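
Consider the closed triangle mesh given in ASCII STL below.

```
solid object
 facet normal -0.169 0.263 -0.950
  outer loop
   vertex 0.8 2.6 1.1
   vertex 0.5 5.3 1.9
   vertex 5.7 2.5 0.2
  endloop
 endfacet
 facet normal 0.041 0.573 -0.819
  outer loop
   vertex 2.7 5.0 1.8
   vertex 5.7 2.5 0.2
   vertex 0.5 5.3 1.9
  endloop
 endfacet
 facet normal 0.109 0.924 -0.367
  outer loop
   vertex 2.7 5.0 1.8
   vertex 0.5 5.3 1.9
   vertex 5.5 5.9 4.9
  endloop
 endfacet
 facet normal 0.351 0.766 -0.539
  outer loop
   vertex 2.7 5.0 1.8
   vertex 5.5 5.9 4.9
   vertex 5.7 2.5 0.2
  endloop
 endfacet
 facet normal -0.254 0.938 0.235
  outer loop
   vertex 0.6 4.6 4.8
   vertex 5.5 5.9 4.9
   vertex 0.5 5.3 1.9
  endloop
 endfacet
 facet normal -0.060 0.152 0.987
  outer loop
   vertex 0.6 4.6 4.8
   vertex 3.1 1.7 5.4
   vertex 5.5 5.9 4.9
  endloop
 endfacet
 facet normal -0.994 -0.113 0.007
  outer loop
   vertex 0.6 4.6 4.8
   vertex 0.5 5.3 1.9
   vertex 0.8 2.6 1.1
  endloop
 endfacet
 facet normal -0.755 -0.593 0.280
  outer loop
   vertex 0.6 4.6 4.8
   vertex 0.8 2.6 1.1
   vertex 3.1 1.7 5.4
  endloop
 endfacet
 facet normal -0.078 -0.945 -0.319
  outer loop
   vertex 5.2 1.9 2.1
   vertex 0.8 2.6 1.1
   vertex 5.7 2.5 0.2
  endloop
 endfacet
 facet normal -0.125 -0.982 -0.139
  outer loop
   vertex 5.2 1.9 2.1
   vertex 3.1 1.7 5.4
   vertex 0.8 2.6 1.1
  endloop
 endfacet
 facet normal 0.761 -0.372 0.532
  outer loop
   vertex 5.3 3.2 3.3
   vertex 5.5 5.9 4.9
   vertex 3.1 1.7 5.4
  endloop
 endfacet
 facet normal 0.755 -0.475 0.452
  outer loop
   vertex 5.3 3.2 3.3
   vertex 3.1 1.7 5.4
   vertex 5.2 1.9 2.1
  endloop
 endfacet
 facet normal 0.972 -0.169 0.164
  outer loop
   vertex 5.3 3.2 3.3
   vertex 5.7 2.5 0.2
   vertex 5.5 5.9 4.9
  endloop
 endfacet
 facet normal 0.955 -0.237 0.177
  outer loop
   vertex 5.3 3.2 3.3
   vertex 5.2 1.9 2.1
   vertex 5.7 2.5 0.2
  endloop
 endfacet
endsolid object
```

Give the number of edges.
21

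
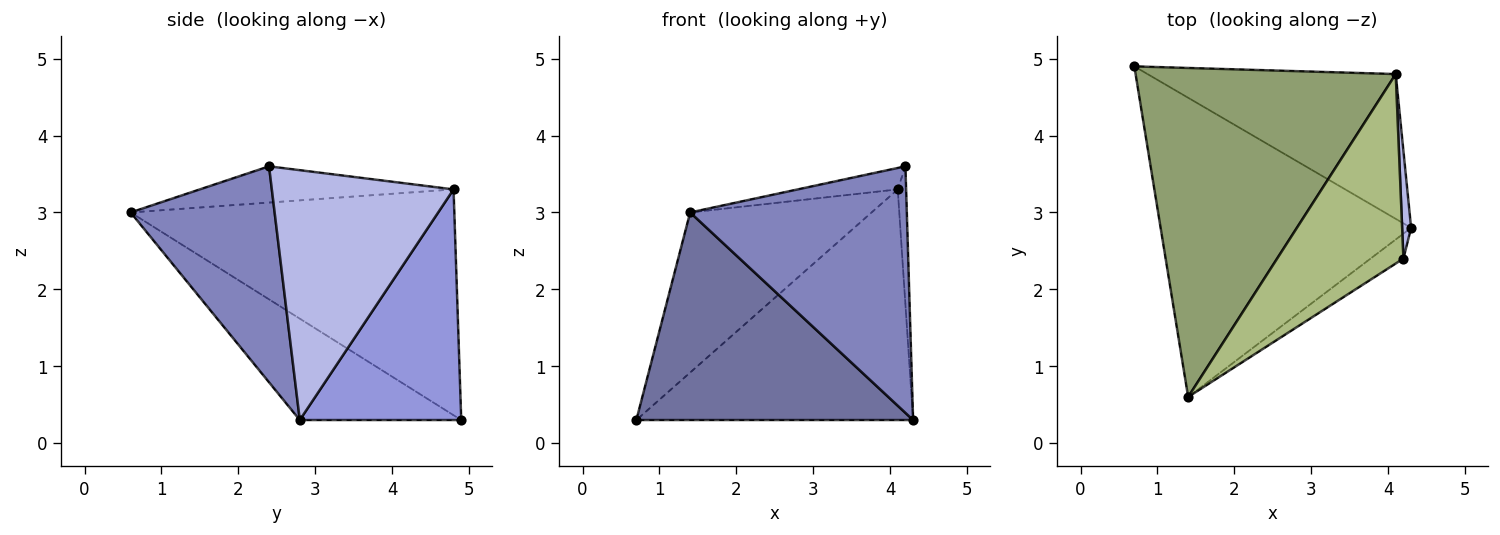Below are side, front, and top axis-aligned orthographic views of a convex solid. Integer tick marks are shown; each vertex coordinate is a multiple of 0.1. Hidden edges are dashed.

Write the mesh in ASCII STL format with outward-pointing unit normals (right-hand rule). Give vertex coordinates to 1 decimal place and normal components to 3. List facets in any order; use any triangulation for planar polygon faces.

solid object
 facet normal -0.316 -0.541 -0.780
  outer loop
   vertex 1.4 0.6 3.0
   vertex 0.7 4.9 0.3
   vertex 4.3 2.8 0.3
  endloop
 endfacet
 facet normal 0.552 -0.830 -0.084
  outer loop
   vertex 4.2 2.4 3.6
   vertex 1.4 0.6 3.0
   vertex 4.3 2.8 0.3
  endloop
 endfacet
 facet normal 0.443 0.759 -0.477
  outer loop
   vertex 4.1 4.8 3.3
   vertex 4.3 2.8 0.3
   vertex 0.7 4.9 0.3
  endloop
 endfacet
 facet normal 0.998 0.046 0.036
  outer loop
   vertex 4.1 4.8 3.3
   vertex 4.2 2.4 3.6
   vertex 4.3 2.8 0.3
  endloop
 endfacet
 facet normal -0.615 0.345 0.709
  outer loop
   vertex 4.1 4.8 3.3
   vertex 0.7 4.9 0.3
   vertex 1.4 0.6 3.0
  endloop
 endfacet
 facet normal -0.274 0.108 0.956
  outer loop
   vertex 4.1 4.8 3.3
   vertex 1.4 0.6 3.0
   vertex 4.2 2.4 3.6
  endloop
 endfacet
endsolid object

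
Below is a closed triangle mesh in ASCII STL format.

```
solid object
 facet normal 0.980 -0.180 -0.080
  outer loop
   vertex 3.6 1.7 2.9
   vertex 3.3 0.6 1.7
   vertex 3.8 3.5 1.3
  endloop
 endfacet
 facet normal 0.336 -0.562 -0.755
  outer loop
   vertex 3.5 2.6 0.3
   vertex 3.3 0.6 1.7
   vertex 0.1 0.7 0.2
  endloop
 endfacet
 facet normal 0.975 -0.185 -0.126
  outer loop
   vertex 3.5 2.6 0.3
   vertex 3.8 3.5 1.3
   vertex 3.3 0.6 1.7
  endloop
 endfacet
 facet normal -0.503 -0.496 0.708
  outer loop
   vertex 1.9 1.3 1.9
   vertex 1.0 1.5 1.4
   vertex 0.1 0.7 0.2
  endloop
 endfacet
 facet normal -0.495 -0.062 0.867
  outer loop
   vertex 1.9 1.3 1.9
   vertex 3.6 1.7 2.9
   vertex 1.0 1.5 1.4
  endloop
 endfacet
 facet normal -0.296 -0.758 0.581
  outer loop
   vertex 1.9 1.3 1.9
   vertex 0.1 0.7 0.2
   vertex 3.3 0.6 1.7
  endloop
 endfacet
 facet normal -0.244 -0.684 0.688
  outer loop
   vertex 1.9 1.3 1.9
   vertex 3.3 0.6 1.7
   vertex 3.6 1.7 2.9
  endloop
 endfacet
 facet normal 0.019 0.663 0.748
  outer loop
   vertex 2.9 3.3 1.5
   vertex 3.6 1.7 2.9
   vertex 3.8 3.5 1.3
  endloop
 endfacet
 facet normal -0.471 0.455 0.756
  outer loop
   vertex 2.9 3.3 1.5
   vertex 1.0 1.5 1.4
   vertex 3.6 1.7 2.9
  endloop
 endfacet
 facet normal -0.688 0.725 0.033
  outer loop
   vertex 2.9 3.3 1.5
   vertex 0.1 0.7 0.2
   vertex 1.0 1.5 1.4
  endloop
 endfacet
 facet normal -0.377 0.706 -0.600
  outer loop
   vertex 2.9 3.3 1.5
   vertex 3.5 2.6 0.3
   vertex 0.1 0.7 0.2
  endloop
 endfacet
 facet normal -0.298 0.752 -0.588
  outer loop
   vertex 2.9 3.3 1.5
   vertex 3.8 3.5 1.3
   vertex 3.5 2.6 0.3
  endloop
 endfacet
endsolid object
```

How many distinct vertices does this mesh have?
8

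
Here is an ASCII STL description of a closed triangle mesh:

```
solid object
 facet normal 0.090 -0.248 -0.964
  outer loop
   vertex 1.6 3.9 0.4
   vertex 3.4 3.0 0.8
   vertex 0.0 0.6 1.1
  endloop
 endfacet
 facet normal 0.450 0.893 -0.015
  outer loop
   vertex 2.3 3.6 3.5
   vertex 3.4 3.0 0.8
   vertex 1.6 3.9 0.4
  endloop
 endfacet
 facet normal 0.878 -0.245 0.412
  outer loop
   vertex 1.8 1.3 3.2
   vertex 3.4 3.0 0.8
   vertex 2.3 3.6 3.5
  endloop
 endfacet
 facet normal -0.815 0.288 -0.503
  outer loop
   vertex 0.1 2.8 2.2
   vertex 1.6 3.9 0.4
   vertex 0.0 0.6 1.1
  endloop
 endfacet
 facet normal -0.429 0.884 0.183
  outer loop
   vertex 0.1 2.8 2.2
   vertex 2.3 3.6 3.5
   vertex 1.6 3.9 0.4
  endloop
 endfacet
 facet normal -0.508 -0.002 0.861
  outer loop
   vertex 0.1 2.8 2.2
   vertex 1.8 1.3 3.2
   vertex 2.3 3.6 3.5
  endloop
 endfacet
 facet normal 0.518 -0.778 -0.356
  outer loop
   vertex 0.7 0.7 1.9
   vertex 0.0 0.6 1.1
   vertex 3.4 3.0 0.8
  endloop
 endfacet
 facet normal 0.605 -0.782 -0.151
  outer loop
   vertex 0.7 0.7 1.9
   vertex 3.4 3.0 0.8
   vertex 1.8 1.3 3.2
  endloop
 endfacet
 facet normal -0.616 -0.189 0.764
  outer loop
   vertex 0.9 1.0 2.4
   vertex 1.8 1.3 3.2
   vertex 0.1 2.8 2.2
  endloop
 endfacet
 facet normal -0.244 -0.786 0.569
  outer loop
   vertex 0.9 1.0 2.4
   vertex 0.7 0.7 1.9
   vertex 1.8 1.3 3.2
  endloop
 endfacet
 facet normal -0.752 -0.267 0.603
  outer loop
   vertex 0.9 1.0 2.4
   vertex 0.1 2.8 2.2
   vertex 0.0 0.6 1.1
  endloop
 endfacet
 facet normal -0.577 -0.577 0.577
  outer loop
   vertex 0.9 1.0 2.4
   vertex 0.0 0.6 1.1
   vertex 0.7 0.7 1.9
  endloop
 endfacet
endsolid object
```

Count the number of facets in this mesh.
12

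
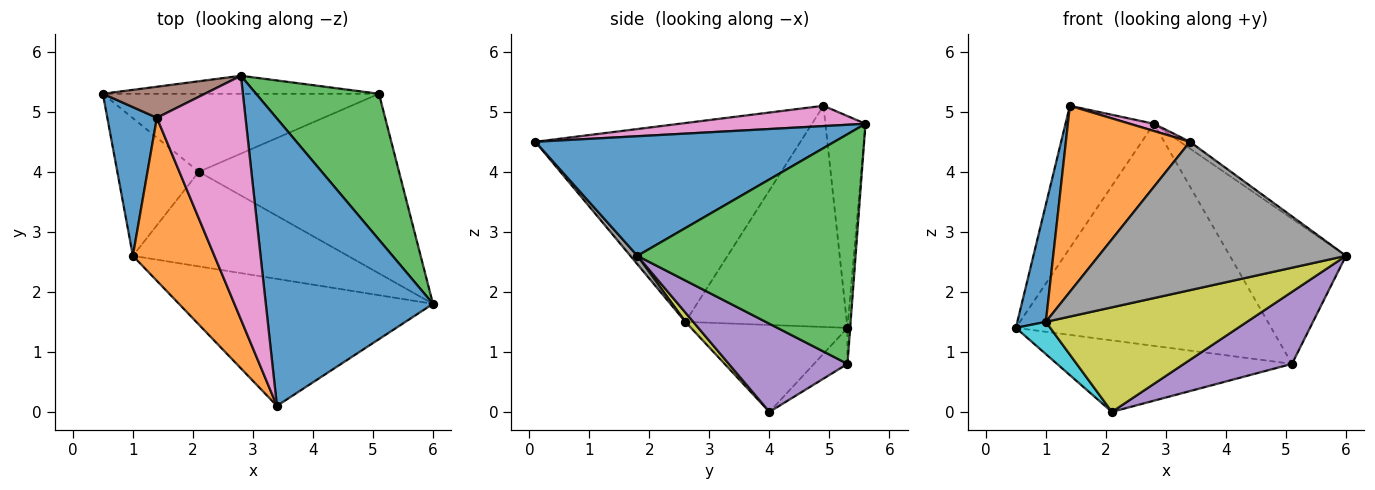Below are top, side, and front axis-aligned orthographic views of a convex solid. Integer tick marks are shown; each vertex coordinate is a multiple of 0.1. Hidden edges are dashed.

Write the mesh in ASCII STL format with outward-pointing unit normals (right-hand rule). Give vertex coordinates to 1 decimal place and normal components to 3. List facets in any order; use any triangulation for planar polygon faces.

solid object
 facet normal 0.582 0.019 0.813
  outer loop
   vertex 2.8 5.6 4.8
   vertex 3.4 0.1 4.5
   vertex 6.0 1.8 2.6
  endloop
 endfacet
 facet normal -0.011 0.997 -0.081
  outer loop
   vertex 5.1 5.3 0.8
   vertex 0.5 5.3 1.4
   vertex 2.8 5.6 4.8
  endloop
 endfacet
 facet normal 0.798 0.425 0.427
  outer loop
   vertex 5.1 5.3 0.8
   vertex 2.8 5.6 4.8
   vertex 6.0 1.8 2.6
  endloop
 endfacet
 facet normal -0.096 0.673 -0.734
  outer loop
   vertex 2.1 4.0 0.0
   vertex 0.5 5.3 1.4
   vertex 5.1 5.3 0.8
  endloop
 endfacet
 facet normal 0.378 -0.345 -0.859
  outer loop
   vertex 2.1 4.0 0.0
   vertex 5.1 5.3 0.8
   vertex 6.0 1.8 2.6
  endloop
 endfacet
 facet normal -0.405 0.893 0.195
  outer loop
   vertex 1.4 4.9 5.1
   vertex 2.8 5.6 4.8
   vertex 0.5 5.3 1.4
  endloop
 endfacet
 facet normal 0.223 -0.029 0.974
  outer loop
   vertex 1.4 4.9 5.1
   vertex 3.4 0.1 4.5
   vertex 2.8 5.6 4.8
  endloop
 endfacet
 facet normal 0.022 -0.760 -0.650
  outer loop
   vertex 1.0 2.6 1.5
   vertex 6.0 1.8 2.6
   vertex 3.4 0.1 4.5
  endloop
 endfacet
 facet normal 0.029 -0.741 -0.671
  outer loop
   vertex 1.0 2.6 1.5
   vertex 2.1 4.0 0.0
   vertex 6.0 1.8 2.6
  endloop
 endfacet
 facet normal -0.720 -0.158 -0.676
  outer loop
   vertex 1.0 2.6 1.5
   vertex 0.5 5.3 1.4
   vertex 2.1 4.0 0.0
  endloop
 endfacet
 facet normal -0.962 -0.170 0.216
  outer loop
   vertex 1.0 2.6 1.5
   vertex 1.4 4.9 5.1
   vertex 0.5 5.3 1.4
  endloop
 endfacet
 facet normal -0.849 -0.397 0.348
  outer loop
   vertex 1.0 2.6 1.5
   vertex 3.4 0.1 4.5
   vertex 1.4 4.9 5.1
  endloop
 endfacet
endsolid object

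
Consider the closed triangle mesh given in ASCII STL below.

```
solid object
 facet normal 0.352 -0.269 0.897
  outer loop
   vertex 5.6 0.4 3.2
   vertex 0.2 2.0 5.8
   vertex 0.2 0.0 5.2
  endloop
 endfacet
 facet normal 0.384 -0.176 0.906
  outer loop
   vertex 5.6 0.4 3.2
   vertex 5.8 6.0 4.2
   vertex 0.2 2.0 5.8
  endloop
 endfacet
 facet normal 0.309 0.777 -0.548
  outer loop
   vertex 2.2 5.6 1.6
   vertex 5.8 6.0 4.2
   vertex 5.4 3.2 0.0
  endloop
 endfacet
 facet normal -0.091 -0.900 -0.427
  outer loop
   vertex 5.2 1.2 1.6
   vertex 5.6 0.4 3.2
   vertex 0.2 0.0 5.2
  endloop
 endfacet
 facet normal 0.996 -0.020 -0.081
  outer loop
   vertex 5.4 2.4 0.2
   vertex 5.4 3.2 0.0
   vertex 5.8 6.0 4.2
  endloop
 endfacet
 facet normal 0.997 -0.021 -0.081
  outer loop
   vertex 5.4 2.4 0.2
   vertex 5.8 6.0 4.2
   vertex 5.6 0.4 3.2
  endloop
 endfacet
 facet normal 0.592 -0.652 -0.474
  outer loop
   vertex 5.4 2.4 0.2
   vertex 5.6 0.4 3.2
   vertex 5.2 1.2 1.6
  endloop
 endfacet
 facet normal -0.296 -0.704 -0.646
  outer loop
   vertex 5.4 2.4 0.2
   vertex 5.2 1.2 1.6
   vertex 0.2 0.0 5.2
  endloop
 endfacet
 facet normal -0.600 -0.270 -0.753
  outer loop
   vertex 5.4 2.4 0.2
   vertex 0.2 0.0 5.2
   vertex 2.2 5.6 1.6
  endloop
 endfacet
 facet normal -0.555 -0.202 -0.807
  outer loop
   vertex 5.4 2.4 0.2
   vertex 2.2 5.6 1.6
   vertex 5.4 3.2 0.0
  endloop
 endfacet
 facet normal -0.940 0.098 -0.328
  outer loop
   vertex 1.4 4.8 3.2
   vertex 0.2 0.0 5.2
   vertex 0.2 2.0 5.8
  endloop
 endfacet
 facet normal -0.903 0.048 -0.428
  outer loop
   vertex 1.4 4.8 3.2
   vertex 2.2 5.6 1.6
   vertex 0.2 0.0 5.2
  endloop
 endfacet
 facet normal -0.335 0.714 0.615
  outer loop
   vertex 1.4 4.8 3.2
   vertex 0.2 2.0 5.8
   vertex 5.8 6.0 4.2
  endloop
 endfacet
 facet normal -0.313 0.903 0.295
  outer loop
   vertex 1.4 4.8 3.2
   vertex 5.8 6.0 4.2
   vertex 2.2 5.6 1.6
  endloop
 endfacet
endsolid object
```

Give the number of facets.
14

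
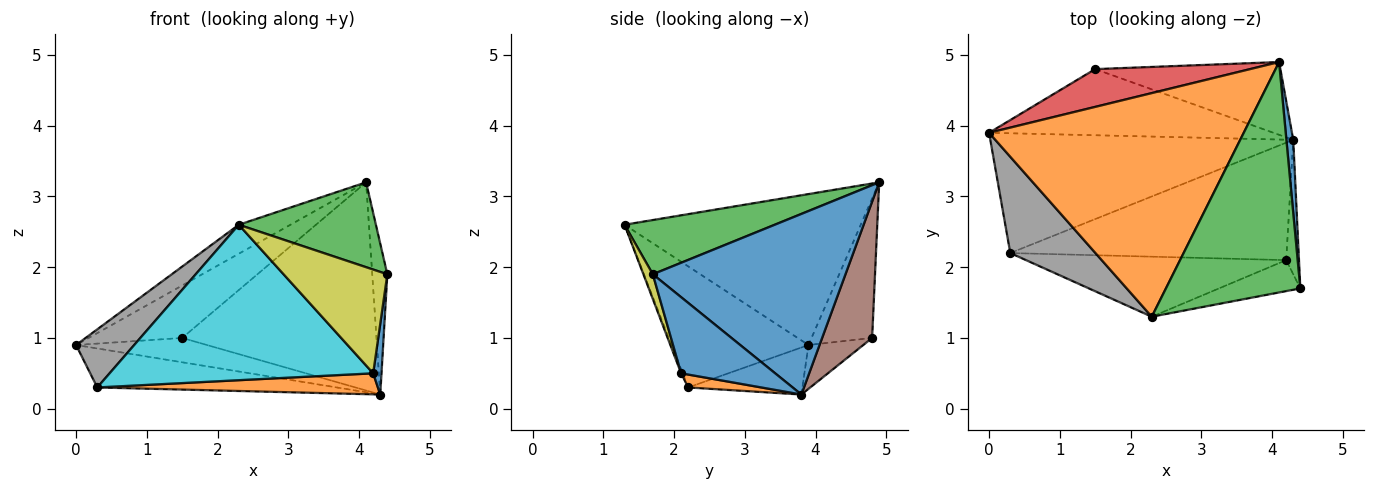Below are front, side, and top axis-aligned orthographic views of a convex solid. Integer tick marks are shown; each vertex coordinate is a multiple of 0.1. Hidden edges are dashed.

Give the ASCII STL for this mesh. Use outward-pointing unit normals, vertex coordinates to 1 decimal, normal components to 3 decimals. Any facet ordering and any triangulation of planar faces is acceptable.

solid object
 facet normal 0.996 0.078 0.038
  outer loop
   vertex 4.3 3.8 0.2
   vertex 4.1 4.9 3.2
   vertex 4.4 1.7 1.9
  endloop
 endfacet
 facet normal -0.507 0.111 0.855
  outer loop
   vertex 2.3 1.3 2.6
   vertex 4.1 4.9 3.2
   vertex 0.0 3.9 0.9
  endloop
 endfacet
 facet normal 0.354 -0.323 0.878
  outer loop
   vertex 2.3 1.3 2.6
   vertex 4.4 1.7 1.9
   vertex 4.1 4.9 3.2
  endloop
 endfacet
 facet normal -0.465 0.718 0.517
  outer loop
   vertex 1.5 4.8 1.0
   vertex 0.0 3.9 0.9
   vertex 4.1 4.9 3.2
  endloop
 endfacet
 facet normal -0.143 0.342 -0.929
  outer loop
   vertex 1.5 4.8 1.0
   vertex 4.3 3.8 0.2
   vertex 0.0 3.9 0.9
  endloop
 endfacet
 facet normal 0.236 0.917 -0.321
  outer loop
   vertex 1.5 4.8 1.0
   vertex 4.1 4.9 3.2
   vertex 4.3 3.8 0.2
  endloop
 endfacet
 facet normal -0.146 0.306 -0.941
  outer loop
   vertex 0.3 2.2 0.3
   vertex 0.0 3.9 0.9
   vertex 4.3 3.8 0.2
  endloop
 endfacet
 facet normal -0.773 -0.328 0.543
  outer loop
   vertex 0.3 2.2 0.3
   vertex 2.3 1.3 2.6
   vertex 0.0 3.9 0.9
  endloop
 endfacet
 facet normal 0.087 -0.955 -0.285
  outer loop
   vertex 4.2 2.1 0.5
   vertex 4.4 1.7 1.9
   vertex 2.3 1.3 2.6
  endloop
 endfacet
 facet normal -0.005 -0.933 -0.360
  outer loop
   vertex 4.2 2.1 0.5
   vertex 2.3 1.3 2.6
   vertex 0.3 2.2 0.3
  endloop
 endfacet
 facet normal 0.982 -0.087 -0.165
  outer loop
   vertex 4.2 2.1 0.5
   vertex 4.3 3.8 0.2
   vertex 4.4 1.7 1.9
  endloop
 endfacet
 facet normal 0.046 -0.176 -0.983
  outer loop
   vertex 4.2 2.1 0.5
   vertex 0.3 2.2 0.3
   vertex 4.3 3.8 0.2
  endloop
 endfacet
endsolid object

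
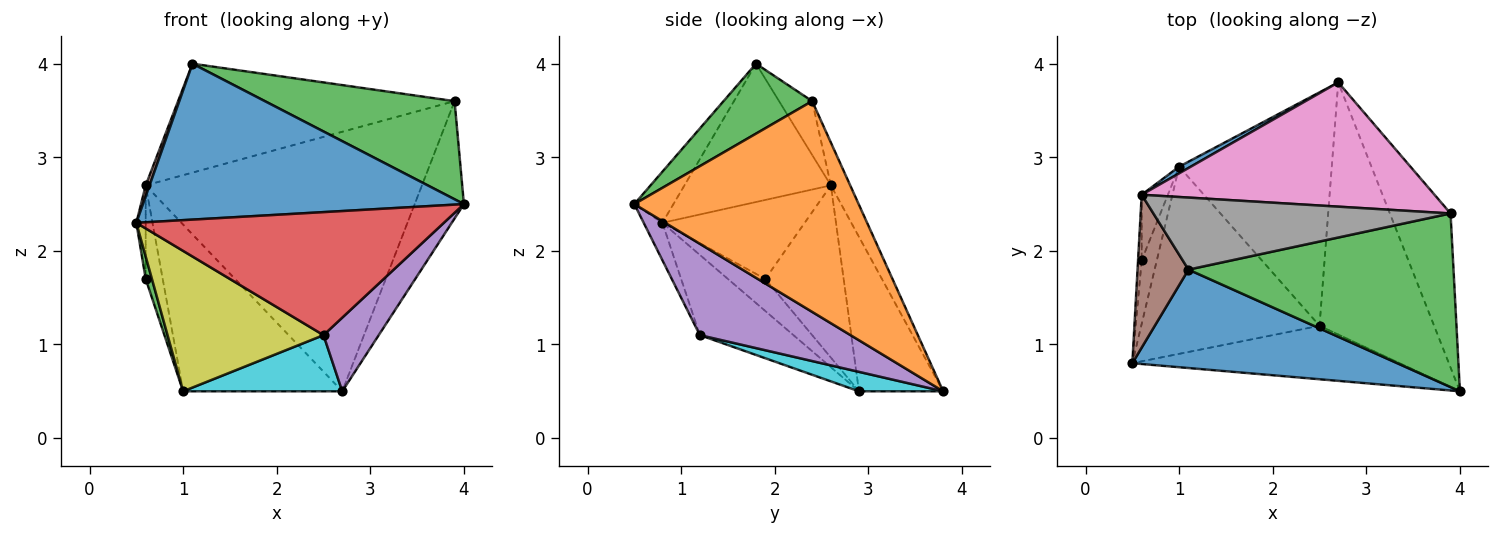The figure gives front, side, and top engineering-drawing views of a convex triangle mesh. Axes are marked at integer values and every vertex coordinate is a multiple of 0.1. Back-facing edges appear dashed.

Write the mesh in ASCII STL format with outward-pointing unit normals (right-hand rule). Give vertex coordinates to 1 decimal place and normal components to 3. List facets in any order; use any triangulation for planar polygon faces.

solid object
 facet normal -0.102 -0.841 0.531
  outer loop
   vertex 1.1 1.8 4.0
   vertex 0.5 0.8 2.3
   vertex 4.0 0.5 2.5
  endloop
 endfacet
 facet normal 0.940 0.206 -0.271
  outer loop
   vertex 3.9 2.4 3.6
   vertex 4.0 0.5 2.5
   vertex 2.7 3.8 0.5
  endloop
 endfacet
 facet normal 0.224 -0.479 0.849
  outer loop
   vertex 3.9 2.4 3.6
   vertex 1.1 1.8 4.0
   vertex 4.0 0.5 2.5
  endloop
 endfacet
 facet normal -0.056 -0.916 -0.398
  outer loop
   vertex 2.5 1.2 1.1
   vertex 4.0 0.5 2.5
   vertex 0.5 0.8 2.3
  endloop
 endfacet
 facet normal 0.608 -0.223 -0.762
  outer loop
   vertex 2.5 1.2 1.1
   vertex 2.7 3.8 0.5
   vertex 4.0 0.5 2.5
  endloop
 endfacet
 facet normal -0.938 -0.025 0.346
  outer loop
   vertex 0.6 2.6 2.7
   vertex 0.5 0.8 2.3
   vertex 1.1 1.8 4.0
  endloop
 endfacet
 facet normal -0.063 0.900 0.431
  outer loop
   vertex 0.6 2.6 2.7
   vertex 3.9 2.4 3.6
   vertex 2.7 3.8 0.5
  endloop
 endfacet
 facet normal -0.099 0.830 0.549
  outer loop
   vertex 0.6 2.6 2.7
   vertex 1.1 1.8 4.0
   vertex 3.9 2.4 3.6
  endloop
 endfacet
 facet normal -0.339 -0.565 -0.753
  outer loop
   vertex 1.0 2.9 0.5
   vertex 2.5 1.2 1.1
   vertex 0.5 0.8 2.3
  endloop
 endfacet
 facet normal 0.123 -0.232 -0.965
  outer loop
   vertex 1.0 2.9 0.5
   vertex 2.7 3.8 0.5
   vertex 2.5 1.2 1.1
  endloop
 endfacet
 facet normal -0.468 0.883 0.035
  outer loop
   vertex 1.0 2.9 0.5
   vertex 0.6 2.6 2.7
   vertex 2.7 3.8 0.5
  endloop
 endfacet
 facet normal -0.997 0.066 -0.046
  outer loop
   vertex 0.6 1.9 1.7
   vertex 0.5 0.8 2.3
   vertex 0.6 2.6 2.7
  endloop
 endfacet
 facet normal -0.894 -0.149 -0.422
  outer loop
   vertex 0.6 1.9 1.7
   vertex 1.0 2.9 0.5
   vertex 0.5 0.8 2.3
  endloop
 endfacet
 facet normal -0.967 0.210 -0.147
  outer loop
   vertex 0.6 1.9 1.7
   vertex 0.6 2.6 2.7
   vertex 1.0 2.9 0.5
  endloop
 endfacet
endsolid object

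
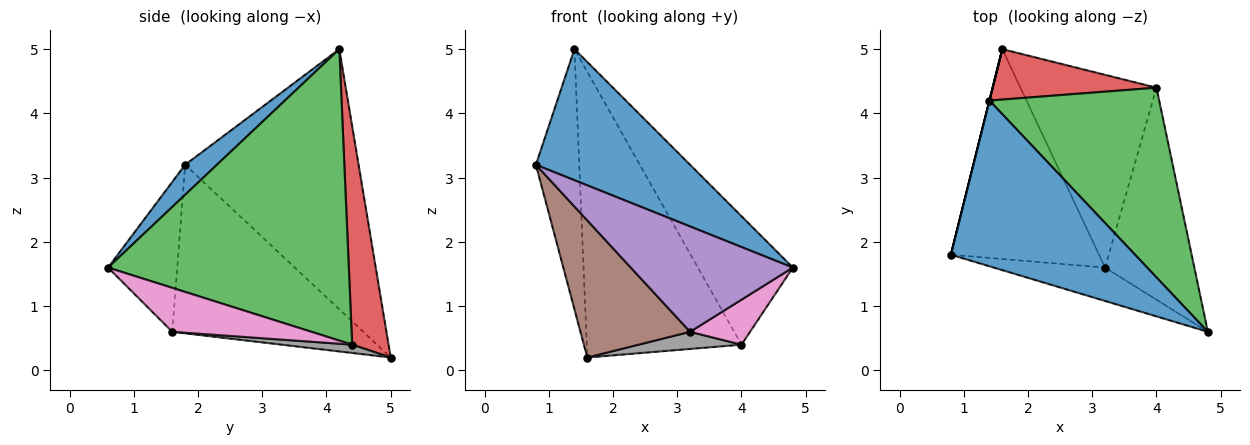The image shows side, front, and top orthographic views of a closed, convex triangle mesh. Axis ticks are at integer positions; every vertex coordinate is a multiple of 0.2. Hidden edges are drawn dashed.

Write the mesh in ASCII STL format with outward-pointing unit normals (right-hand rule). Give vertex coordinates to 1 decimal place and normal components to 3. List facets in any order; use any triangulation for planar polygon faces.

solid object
 facet normal 0.127 -0.615 0.778
  outer loop
   vertex 1.4 4.2 5.0
   vertex 0.8 1.8 3.2
   vertex 4.8 0.6 1.6
  endloop
 endfacet
 facet normal -0.970 0.243 0.000
  outer loop
   vertex 1.4 4.2 5.0
   vertex 1.6 5.0 0.2
   vertex 0.8 1.8 3.2
  endloop
 endfacet
 facet normal 0.818 0.323 0.476
  outer loop
   vertex 4.0 4.4 0.4
   vertex 1.4 4.2 5.0
   vertex 4.8 0.6 1.6
  endloop
 endfacet
 facet normal 0.226 0.959 0.169
  outer loop
   vertex 4.0 4.4 0.4
   vertex 1.6 5.0 0.2
   vertex 1.4 4.2 5.0
  endloop
 endfacet
 facet normal -0.377 -0.883 -0.280
  outer loop
   vertex 3.2 1.6 0.6
   vertex 4.8 0.6 1.6
   vertex 0.8 1.8 3.2
  endloop
 endfacet
 facet normal -0.690 -0.396 -0.606
  outer loop
   vertex 3.2 1.6 0.6
   vertex 0.8 1.8 3.2
   vertex 1.6 5.0 0.2
  endloop
 endfacet
 facet normal 0.434 -0.187 -0.881
  outer loop
   vertex 3.2 1.6 0.6
   vertex 4.0 4.4 0.4
   vertex 4.8 0.6 1.6
  endloop
 endfacet
 facet normal 0.061 -0.088 -0.994
  outer loop
   vertex 3.2 1.6 0.6
   vertex 1.6 5.0 0.2
   vertex 4.0 4.4 0.4
  endloop
 endfacet
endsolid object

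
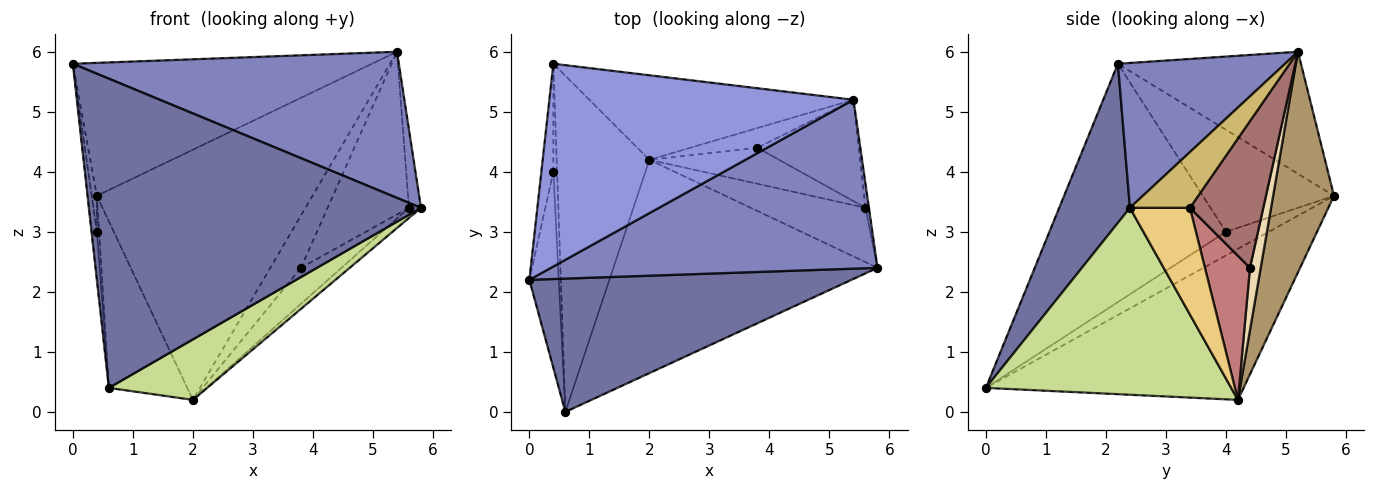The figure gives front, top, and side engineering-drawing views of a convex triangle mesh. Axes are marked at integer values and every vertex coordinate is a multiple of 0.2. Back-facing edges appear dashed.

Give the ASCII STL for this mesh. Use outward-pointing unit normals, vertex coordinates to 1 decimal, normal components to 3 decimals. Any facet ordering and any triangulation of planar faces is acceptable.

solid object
 facet normal 0.192 -0.901 0.388
  outer loop
   vertex 0.6 0.0 0.4
   vertex 5.8 2.4 3.4
   vertex 0.0 2.2 5.8
  endloop
 endfacet
 facet normal 0.318 -0.620 0.717
  outer loop
   vertex 5.4 5.2 6.0
   vertex 0.0 2.2 5.8
   vertex 5.8 2.4 3.4
  endloop
 endfacet
 facet normal -0.318 0.520 0.793
  outer loop
   vertex 5.4 5.2 6.0
   vertex 0.4 5.8 3.6
   vertex 0.0 2.2 5.8
  endloop
 endfacet
 facet normal -0.992 0.039 -0.117
  outer loop
   vertex 0.4 4.0 3.0
   vertex 0.0 2.2 5.8
   vertex 0.4 5.8 3.6
  endloop
 endfacet
 facet normal -0.992 0.030 -0.122
  outer loop
   vertex 0.4 4.0 3.0
   vertex 0.6 0.0 0.4
   vertex 0.0 2.2 5.8
  endloop
 endfacet
 facet normal -0.986 0.052 -0.156
  outer loop
   vertex 0.4 4.0 3.0
   vertex 0.4 5.8 3.6
   vertex 0.6 0.0 0.4
  endloop
 endfacet
 facet normal 0.563 -0.225 -0.795
  outer loop
   vertex 2.0 4.2 0.2
   vertex 5.8 2.4 3.4
   vertex 0.6 0.0 0.4
  endloop
 endfacet
 facet normal -0.825 0.251 -0.506
  outer loop
   vertex 2.0 4.2 0.2
   vertex 0.6 0.0 0.4
   vertex 0.4 5.8 3.6
  endloop
 endfacet
 facet normal 0.258 0.915 -0.309
  outer loop
   vertex 2.0 4.2 0.2
   vertex 0.4 5.8 3.6
   vertex 5.4 5.2 6.0
  endloop
 endfacet
 facet normal 0.979 0.196 -0.060
  outer loop
   vertex 5.6 3.4 3.4
   vertex 5.4 5.2 6.0
   vertex 5.8 2.4 3.4
  endloop
 endfacet
 facet normal 0.675 0.135 -0.725
  outer loop
   vertex 5.6 3.4 3.4
   vertex 5.8 2.4 3.4
   vertex 2.0 4.2 0.2
  endloop
 endfacet
 facet normal 0.312 0.889 -0.336
  outer loop
   vertex 3.8 4.4 2.4
   vertex 2.0 4.2 0.2
   vertex 5.4 5.2 6.0
  endloop
 endfacet
 facet normal 0.608 0.674 -0.420
  outer loop
   vertex 3.8 4.4 2.4
   vertex 5.4 5.2 6.0
   vertex 5.6 3.4 3.4
  endloop
 endfacet
 facet normal 0.618 0.556 -0.556
  outer loop
   vertex 3.8 4.4 2.4
   vertex 5.6 3.4 3.4
   vertex 2.0 4.2 0.2
  endloop
 endfacet
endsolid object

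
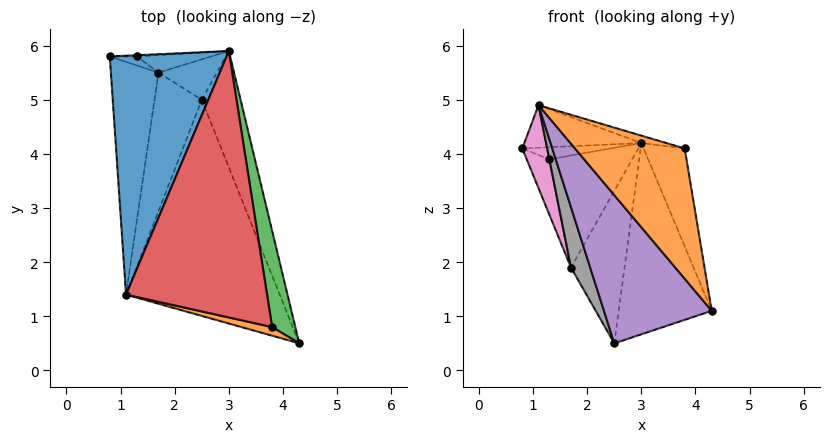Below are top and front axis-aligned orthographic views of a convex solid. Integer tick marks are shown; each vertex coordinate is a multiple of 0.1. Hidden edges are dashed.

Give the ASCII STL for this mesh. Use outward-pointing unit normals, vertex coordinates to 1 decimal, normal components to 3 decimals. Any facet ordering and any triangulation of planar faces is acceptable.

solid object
 facet normal -0.053 0.175 0.983
  outer loop
   vertex 3.0 5.9 4.2
   vertex 0.8 5.8 4.1
   vertex 1.1 1.4 4.9
  endloop
 endfacet
 facet normal -0.198 -0.978 0.065
  outer loop
   vertex 3.8 0.8 4.1
   vertex 1.1 1.4 4.9
   vertex 4.3 0.5 1.1
  endloop
 endfacet
 facet normal 0.977 0.150 0.148
  outer loop
   vertex 3.8 0.8 4.1
   vertex 4.3 0.5 1.1
   vertex 3.0 5.9 4.2
  endloop
 endfacet
 facet normal 0.289 0.027 0.957
  outer loop
   vertex 3.8 0.8 4.1
   vertex 3.0 5.9 4.2
   vertex 1.1 1.4 4.9
  endloop
 endfacet
 facet normal -0.751 -0.373 -0.544
  outer loop
   vertex 2.5 5.0 0.5
   vertex 4.3 0.5 1.1
   vertex 1.1 1.4 4.9
  endloop
 endfacet
 facet normal 0.918 0.340 -0.207
  outer loop
   vertex 2.5 5.0 0.5
   vertex 3.0 5.9 4.2
   vertex 4.3 0.5 1.1
  endloop
 endfacet
 facet normal -0.924 -0.129 -0.360
  outer loop
   vertex 1.7 5.5 1.9
   vertex 1.1 1.4 4.9
   vertex 0.8 5.8 4.1
  endloop
 endfacet
 facet normal -0.880 -0.190 -0.435
  outer loop
   vertex 1.7 5.5 1.9
   vertex 2.5 5.0 0.5
   vertex 1.1 1.4 4.9
  endloop
 endfacet
 facet normal 0.154 0.955 -0.253
  outer loop
   vertex 1.7 5.5 1.9
   vertex 3.0 5.9 4.2
   vertex 2.5 5.0 0.5
  endloop
 endfacet
 facet normal -0.041 0.994 -0.101
  outer loop
   vertex 1.3 5.8 3.9
   vertex 0.8 5.8 4.1
   vertex 3.0 5.9 4.2
  endloop
 endfacet
 facet normal -0.064 0.985 -0.161
  outer loop
   vertex 1.3 5.8 3.9
   vertex 1.7 5.5 1.9
   vertex 0.8 5.8 4.1
  endloop
 endfacet
 facet normal -0.031 0.988 -0.154
  outer loop
   vertex 1.3 5.8 3.9
   vertex 3.0 5.9 4.2
   vertex 1.7 5.5 1.9
  endloop
 endfacet
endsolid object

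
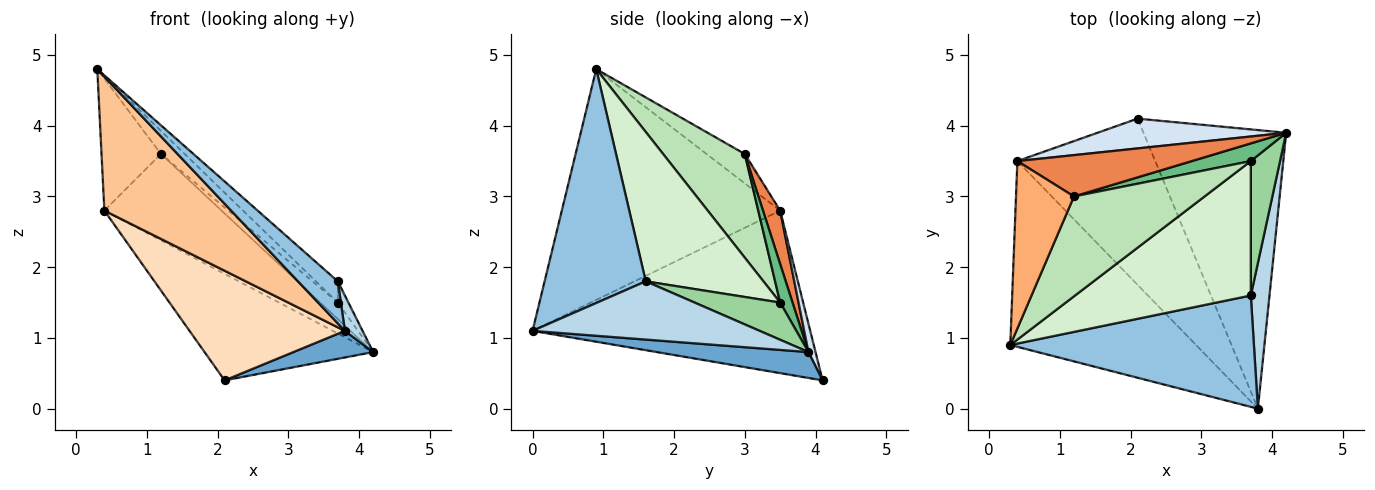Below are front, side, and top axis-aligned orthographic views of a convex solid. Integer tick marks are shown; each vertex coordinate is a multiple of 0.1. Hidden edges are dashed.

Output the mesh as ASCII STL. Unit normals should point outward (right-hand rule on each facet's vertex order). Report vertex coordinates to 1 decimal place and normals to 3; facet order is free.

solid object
 facet normal 0.178 -0.094 -0.980
  outer loop
   vertex 2.1 4.1 0.4
   vertex 4.2 3.9 0.8
   vertex 3.8 0.0 1.1
  endloop
 endfacet
 facet normal 0.668 -0.263 0.696
  outer loop
   vertex 3.7 1.6 1.8
   vertex 0.3 0.9 4.8
   vertex 3.8 0.0 1.1
  endloop
 endfacet
 facet normal 0.950 -0.074 0.305
  outer loop
   vertex 3.7 1.6 1.8
   vertex 3.8 0.0 1.1
   vertex 4.2 3.9 0.8
  endloop
 endfacet
 facet normal 0.040 0.962 0.269
  outer loop
   vertex 0.4 3.5 2.8
   vertex 4.2 3.9 0.8
   vertex 2.1 4.1 0.4
  endloop
 endfacet
 facet normal 0.131 0.894 0.428
  outer loop
   vertex 0.4 3.5 2.8
   vertex 1.2 3.0 3.6
   vertex 4.2 3.9 0.8
  endloop
 endfacet
 facet normal -0.370 0.575 0.729
  outer loop
   vertex 0.4 3.5 2.8
   vertex 0.3 0.9 4.8
   vertex 1.2 3.0 3.6
  endloop
 endfacet
 facet normal -0.710 -0.412 -0.571
  outer loop
   vertex 0.4 3.5 2.8
   vertex 3.8 0.0 1.1
   vertex 0.3 0.9 4.8
  endloop
 endfacet
 facet normal -0.701 -0.392 -0.595
  outer loop
   vertex 0.4 3.5 2.8
   vertex 2.1 4.1 0.4
   vertex 3.8 0.0 1.1
  endloop
 endfacet
 facet normal 0.431 0.616 0.660
  outer loop
   vertex 3.7 3.5 1.5
   vertex 4.2 3.9 0.8
   vertex 1.2 3.0 3.6
  endloop
 endfacet
 facet normal 0.783 0.097 0.615
  outer loop
   vertex 3.7 3.5 1.5
   vertex 3.7 1.6 1.8
   vertex 4.2 3.9 0.8
  endloop
 endfacet
 facet normal 0.612 0.178 0.771
  outer loop
   vertex 3.7 3.5 1.5
   vertex 1.2 3.0 3.6
   vertex 0.3 0.9 4.8
  endloop
 endfacet
 facet normal 0.643 0.119 0.757
  outer loop
   vertex 3.7 3.5 1.5
   vertex 0.3 0.9 4.8
   vertex 3.7 1.6 1.8
  endloop
 endfacet
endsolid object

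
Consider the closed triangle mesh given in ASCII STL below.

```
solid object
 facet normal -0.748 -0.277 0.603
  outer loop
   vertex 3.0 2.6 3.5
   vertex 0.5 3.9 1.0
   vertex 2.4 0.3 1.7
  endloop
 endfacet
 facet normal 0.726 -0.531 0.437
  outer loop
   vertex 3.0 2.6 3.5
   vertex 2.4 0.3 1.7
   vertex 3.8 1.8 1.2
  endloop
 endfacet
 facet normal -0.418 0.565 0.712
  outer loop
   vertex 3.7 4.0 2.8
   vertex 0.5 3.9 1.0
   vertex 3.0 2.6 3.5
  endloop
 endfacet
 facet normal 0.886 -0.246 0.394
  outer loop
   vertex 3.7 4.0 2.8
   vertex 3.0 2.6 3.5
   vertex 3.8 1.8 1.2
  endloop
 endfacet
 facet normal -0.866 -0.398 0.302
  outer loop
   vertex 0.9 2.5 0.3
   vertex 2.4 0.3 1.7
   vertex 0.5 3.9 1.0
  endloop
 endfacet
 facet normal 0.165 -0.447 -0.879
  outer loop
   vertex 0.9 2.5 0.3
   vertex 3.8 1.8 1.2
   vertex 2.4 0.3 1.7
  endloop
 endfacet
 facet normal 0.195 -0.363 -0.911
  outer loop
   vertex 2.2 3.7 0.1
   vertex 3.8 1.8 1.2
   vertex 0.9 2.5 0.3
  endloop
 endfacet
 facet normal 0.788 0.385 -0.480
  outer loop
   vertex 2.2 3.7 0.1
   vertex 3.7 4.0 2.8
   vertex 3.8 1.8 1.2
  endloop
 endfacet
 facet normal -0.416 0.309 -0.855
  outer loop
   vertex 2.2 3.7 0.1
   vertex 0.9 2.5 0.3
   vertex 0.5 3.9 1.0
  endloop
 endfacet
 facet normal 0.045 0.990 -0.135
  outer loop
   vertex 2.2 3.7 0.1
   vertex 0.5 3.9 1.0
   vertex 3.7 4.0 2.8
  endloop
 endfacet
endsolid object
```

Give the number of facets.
10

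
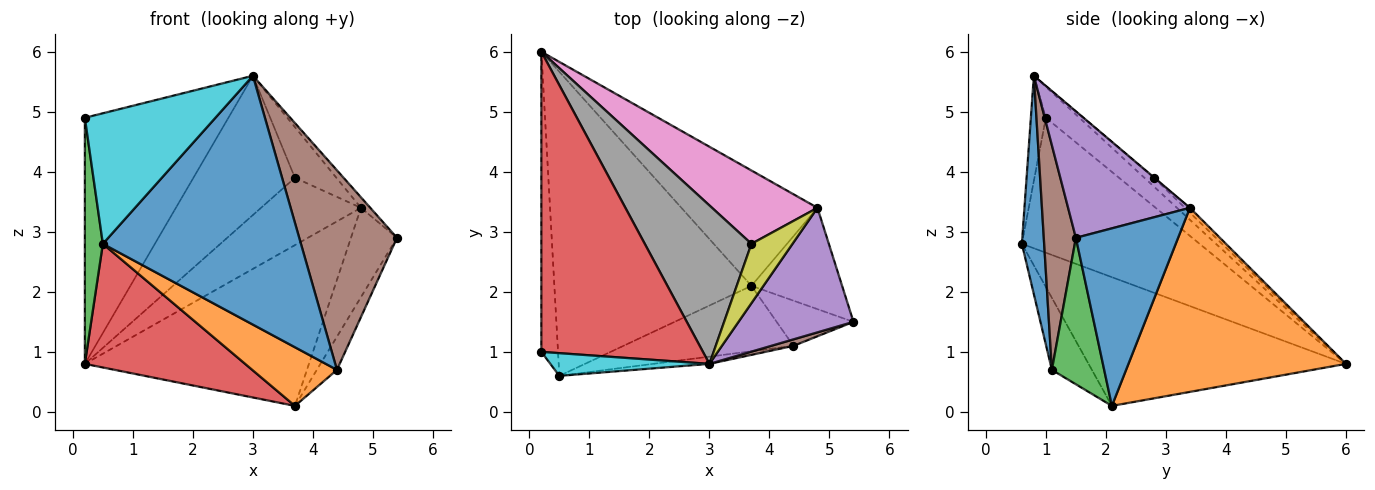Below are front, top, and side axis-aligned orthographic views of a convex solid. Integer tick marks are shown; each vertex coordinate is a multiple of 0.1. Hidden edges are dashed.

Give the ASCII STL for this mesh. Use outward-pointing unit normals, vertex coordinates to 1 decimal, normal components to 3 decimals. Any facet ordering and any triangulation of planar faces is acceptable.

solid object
 facet normal 0.827 0.372 -0.422
  outer loop
   vertex 4.8 3.4 3.4
   vertex 5.4 1.5 2.9
   vertex 3.7 2.1 0.1
  endloop
 endfacet
 facet normal 0.619 0.638 -0.458
  outer loop
   vertex 4.8 3.4 3.4
   vertex 3.7 2.1 0.1
   vertex 0.2 6.0 0.8
  endloop
 endfacet
 facet normal 0.838 0.323 -0.440
  outer loop
   vertex 4.4 1.1 0.7
   vertex 3.7 2.1 0.1
   vertex 5.4 1.5 2.9
  endloop
 endfacet
 facet normal -0.146 0.627 0.765
  outer loop
   vertex 3.0 0.8 5.6
   vertex 0.2 6.0 0.8
   vertex 0.2 1.0 4.9
  endloop
 endfacet
 facet normal 0.739 0.057 0.671
  outer loop
   vertex 3.0 0.8 5.6
   vertex 5.4 1.5 2.9
   vertex 4.8 3.4 3.4
  endloop
 endfacet
 facet normal 0.312 -0.950 0.031
  outer loop
   vertex 3.0 0.8 5.6
   vertex 4.4 1.1 0.7
   vertex 5.4 1.5 2.9
  endloop
 endfacet
 facet normal -0.034 0.676 0.736
  outer loop
   vertex 3.7 2.8 3.9
   vertex 4.8 3.4 3.4
   vertex 0.2 6.0 0.8
  endloop
 endfacet
 facet normal -0.062 0.659 0.750
  outer loop
   vertex 3.7 2.8 3.9
   vertex 0.2 6.0 0.8
   vertex 3.0 0.8 5.6
  endloop
 endfacet
 facet normal -0.009 0.649 0.760
  outer loop
   vertex 3.7 2.8 3.9
   vertex 3.0 0.8 5.6
   vertex 4.8 3.4 3.4
  endloop
 endfacet
 facet normal -0.113 -0.979 0.170
  outer loop
   vertex 0.5 0.6 2.8
   vertex 3.0 0.8 5.6
   vertex 0.2 1.0 4.9
  endloop
 endfacet
 facet normal 0.112 -0.993 -0.029
  outer loop
   vertex 0.5 0.6 2.8
   vertex 4.4 1.1 0.7
   vertex 3.0 0.8 5.6
  endloop
 endfacet
 facet normal -0.301 -0.637 -0.710
  outer loop
   vertex 0.5 0.6 2.8
   vertex 3.7 2.1 0.1
   vertex 4.4 1.1 0.7
  endloop
 endfacet
 facet normal -0.987 -0.100 -0.122
  outer loop
   vertex 0.5 0.6 2.8
   vertex 0.2 1.0 4.9
   vertex 0.2 6.0 0.8
  endloop
 endfacet
 facet normal -0.518 -0.322 -0.793
  outer loop
   vertex 0.5 0.6 2.8
   vertex 0.2 6.0 0.8
   vertex 3.7 2.1 0.1
  endloop
 endfacet
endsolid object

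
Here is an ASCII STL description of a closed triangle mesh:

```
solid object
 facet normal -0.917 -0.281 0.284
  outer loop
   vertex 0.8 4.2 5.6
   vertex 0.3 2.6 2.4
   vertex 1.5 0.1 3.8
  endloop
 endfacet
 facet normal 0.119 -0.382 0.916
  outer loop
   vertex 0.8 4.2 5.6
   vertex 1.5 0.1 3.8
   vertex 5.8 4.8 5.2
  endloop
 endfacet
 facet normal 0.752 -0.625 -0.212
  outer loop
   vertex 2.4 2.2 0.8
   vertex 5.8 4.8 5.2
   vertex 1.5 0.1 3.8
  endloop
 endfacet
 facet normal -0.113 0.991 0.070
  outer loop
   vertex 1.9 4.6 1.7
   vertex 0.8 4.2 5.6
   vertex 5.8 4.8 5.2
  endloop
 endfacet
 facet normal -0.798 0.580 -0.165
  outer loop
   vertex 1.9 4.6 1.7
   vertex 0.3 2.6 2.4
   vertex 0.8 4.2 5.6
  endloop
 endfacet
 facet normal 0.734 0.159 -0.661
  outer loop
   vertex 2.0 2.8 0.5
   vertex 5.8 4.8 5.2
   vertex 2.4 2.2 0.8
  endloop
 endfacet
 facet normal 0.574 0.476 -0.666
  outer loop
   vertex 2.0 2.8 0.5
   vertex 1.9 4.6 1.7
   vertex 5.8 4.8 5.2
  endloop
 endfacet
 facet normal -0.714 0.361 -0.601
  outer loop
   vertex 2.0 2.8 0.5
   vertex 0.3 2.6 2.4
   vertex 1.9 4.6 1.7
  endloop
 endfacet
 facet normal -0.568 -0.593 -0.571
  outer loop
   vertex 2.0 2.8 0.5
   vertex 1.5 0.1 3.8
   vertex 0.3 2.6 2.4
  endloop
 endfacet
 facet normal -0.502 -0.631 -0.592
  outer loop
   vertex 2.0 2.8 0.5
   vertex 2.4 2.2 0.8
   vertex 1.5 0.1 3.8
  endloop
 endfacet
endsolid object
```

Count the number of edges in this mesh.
15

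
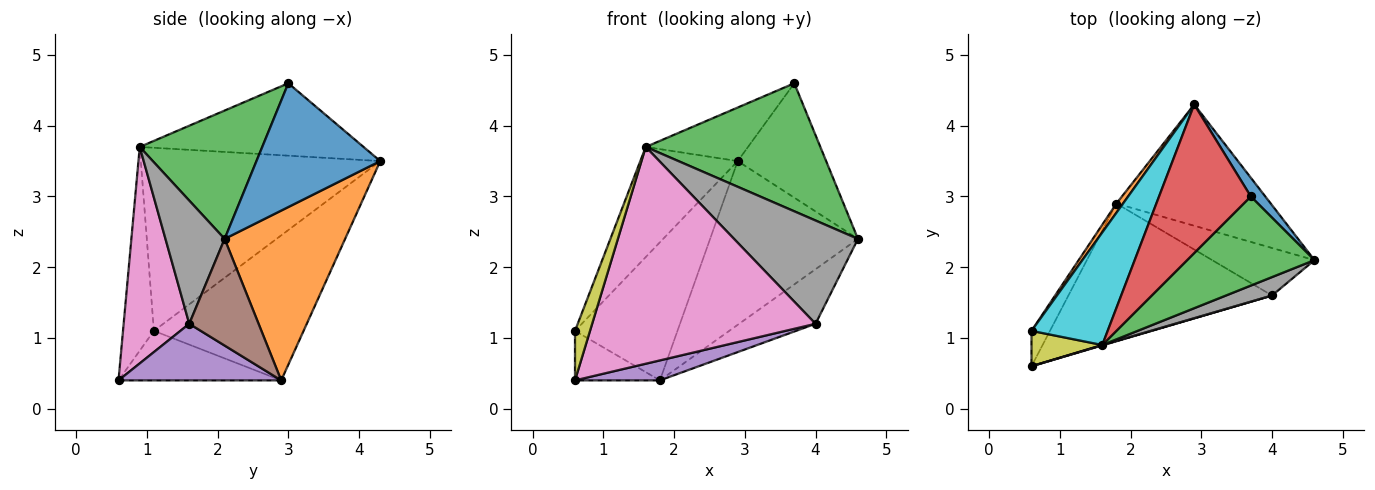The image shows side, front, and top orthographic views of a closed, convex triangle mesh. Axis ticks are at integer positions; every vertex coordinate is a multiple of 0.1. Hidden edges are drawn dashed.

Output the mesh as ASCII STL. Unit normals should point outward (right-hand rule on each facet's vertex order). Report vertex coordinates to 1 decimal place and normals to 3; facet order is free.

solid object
 facet normal 0.810 0.579 0.095
  outer loop
   vertex 3.7 3.0 4.6
   vertex 4.6 2.1 2.4
   vertex 2.9 4.3 3.5
  endloop
 endfacet
 facet normal 0.548 0.672 -0.498
  outer loop
   vertex 1.8 2.9 0.4
   vertex 2.9 4.3 3.5
   vertex 4.6 2.1 2.4
  endloop
 endfacet
 facet normal 0.499 -0.711 0.495
  outer loop
   vertex 1.6 0.9 3.7
   vertex 4.6 2.1 2.4
   vertex 3.7 3.0 4.6
  endloop
 endfacet
 facet normal -0.596 0.272 0.755
  outer loop
   vertex 1.6 0.9 3.7
   vertex 3.7 3.0 4.6
   vertex 2.9 4.3 3.5
  endloop
 endfacet
 facet normal 0.265 -0.138 -0.954
  outer loop
   vertex 4.0 1.6 1.2
   vertex 0.6 0.6 0.4
   vertex 1.8 2.9 0.4
  endloop
 endfacet
 facet normal 0.565 0.622 -0.542
  outer loop
   vertex 4.0 1.6 1.2
   vertex 1.8 2.9 0.4
   vertex 4.6 2.1 2.4
  endloop
 endfacet
 facet normal 0.282 -0.959 0.002
  outer loop
   vertex 4.0 1.6 1.2
   vertex 1.6 0.9 3.7
   vertex 0.6 0.6 0.4
  endloop
 endfacet
 facet normal 0.425 -0.891 0.159
  outer loop
   vertex 4.0 1.6 1.2
   vertex 4.6 2.1 2.4
   vertex 1.6 0.9 3.7
  endloop
 endfacet
 facet normal -0.858 -0.417 0.298
  outer loop
   vertex 0.6 1.1 1.1
   vertex 0.6 0.6 0.4
   vertex 1.6 0.9 3.7
  endloop
 endfacet
 facet normal -0.864 0.352 0.359
  outer loop
   vertex 0.6 1.1 1.1
   vertex 1.6 0.9 3.7
   vertex 2.9 4.3 3.5
  endloop
 endfacet
 facet normal -0.842 0.439 -0.314
  outer loop
   vertex 0.6 1.1 1.1
   vertex 1.8 2.9 0.4
   vertex 0.6 0.6 0.4
  endloop
 endfacet
 facet normal -0.825 0.564 0.038
  outer loop
   vertex 0.6 1.1 1.1
   vertex 2.9 4.3 3.5
   vertex 1.8 2.9 0.4
  endloop
 endfacet
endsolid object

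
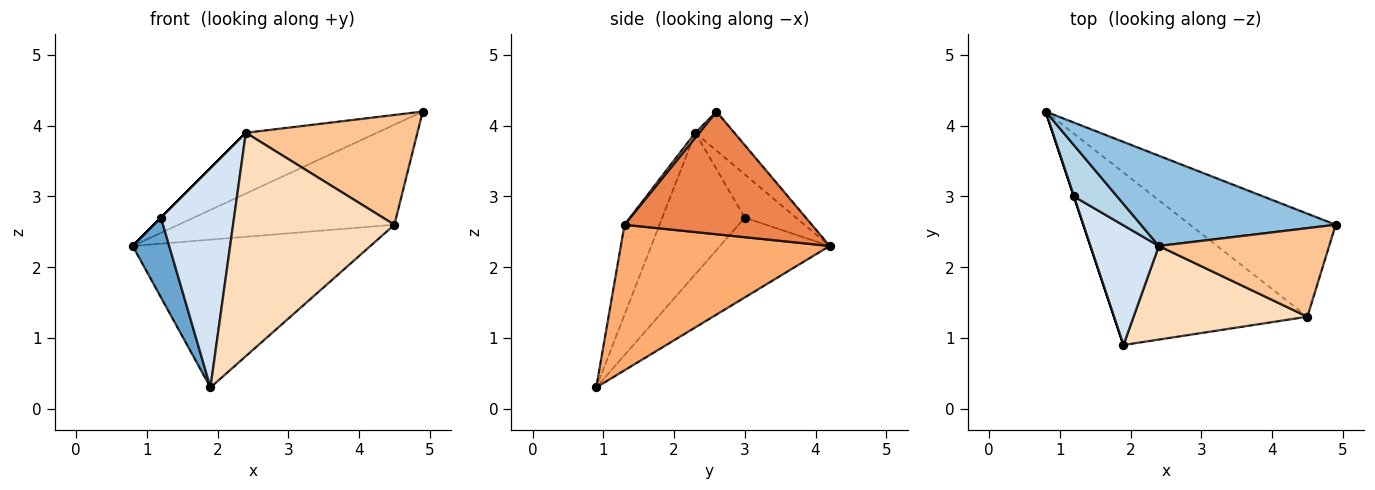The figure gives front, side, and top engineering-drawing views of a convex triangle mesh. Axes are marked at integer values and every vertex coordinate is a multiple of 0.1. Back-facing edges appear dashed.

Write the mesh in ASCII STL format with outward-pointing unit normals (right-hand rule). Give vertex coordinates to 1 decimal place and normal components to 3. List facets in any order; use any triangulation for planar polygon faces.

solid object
 facet normal -0.949 -0.316 0.000
  outer loop
   vertex 1.2 3.0 2.7
   vertex 0.8 4.2 2.3
   vertex 1.9 0.9 0.3
  endloop
 endfacet
 facet normal -0.164 0.551 0.818
  outer loop
   vertex 2.4 2.3 3.9
   vertex 4.9 2.6 4.2
   vertex 0.8 4.2 2.3
  endloop
 endfacet
 facet normal -0.707 0.000 0.707
  outer loop
   vertex 2.4 2.3 3.9
   vertex 0.8 4.2 2.3
   vertex 1.2 3.0 2.7
  endloop
 endfacet
 facet normal -0.704 -0.623 0.340
  outer loop
   vertex 2.4 2.3 3.9
   vertex 1.2 3.0 2.7
   vertex 1.9 0.9 0.3
  endloop
 endfacet
 facet normal 0.517 0.596 -0.614
  outer loop
   vertex 4.5 1.3 2.6
   vertex 0.8 4.2 2.3
   vertex 4.9 2.6 4.2
  endloop
 endfacet
 facet normal 0.496 0.565 -0.659
  outer loop
   vertex 4.5 1.3 2.6
   vertex 1.9 0.9 0.3
   vertex 0.8 4.2 2.3
  endloop
 endfacet
 facet normal 0.018 -0.778 0.628
  outer loop
   vertex 4.5 1.3 2.6
   vertex 4.9 2.6 4.2
   vertex 2.4 2.3 3.9
  endloop
 endfacet
 facet normal -0.196 -0.904 0.379
  outer loop
   vertex 4.5 1.3 2.6
   vertex 2.4 2.3 3.9
   vertex 1.9 0.9 0.3
  endloop
 endfacet
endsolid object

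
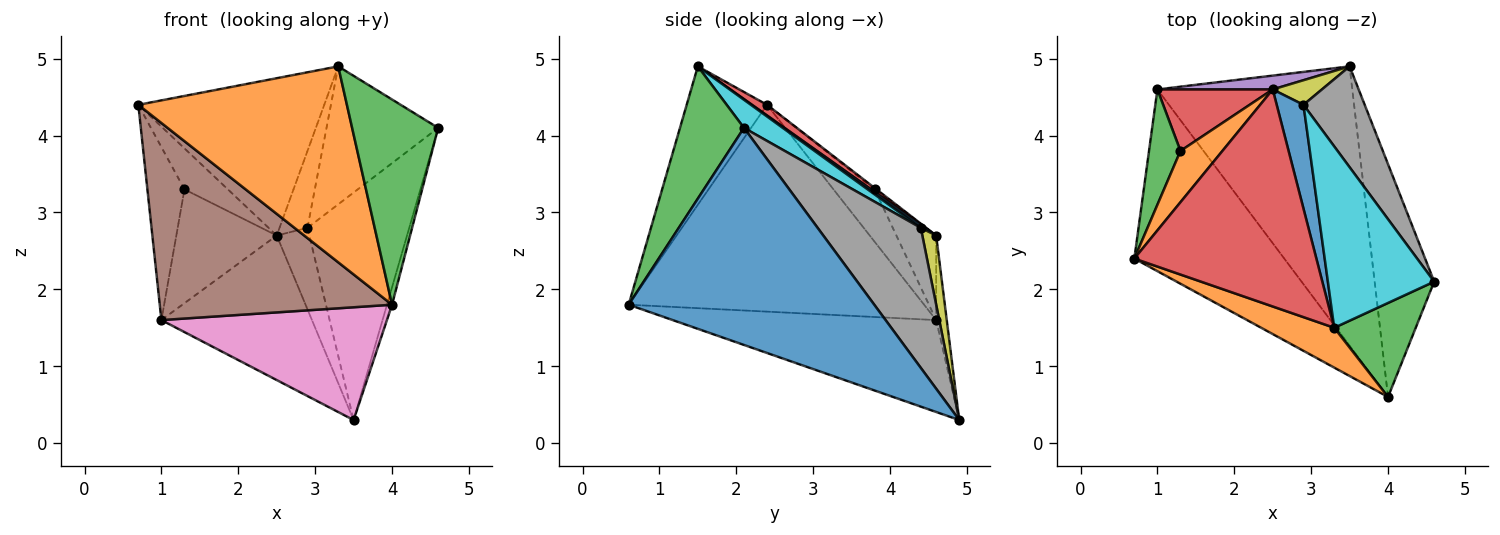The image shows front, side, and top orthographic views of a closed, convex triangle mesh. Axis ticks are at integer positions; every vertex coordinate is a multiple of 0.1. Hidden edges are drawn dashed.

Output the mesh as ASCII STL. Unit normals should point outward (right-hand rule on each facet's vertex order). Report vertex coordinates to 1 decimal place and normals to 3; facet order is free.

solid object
 facet normal 0.964 0.020 -0.264
  outer loop
   vertex 4.0 0.6 1.8
   vertex 3.5 4.9 0.3
   vertex 4.6 2.1 4.1
  endloop
 endfacet
 facet normal -0.353 -0.917 0.186
  outer loop
   vertex 3.3 1.5 4.9
   vertex 0.7 2.4 4.4
   vertex 4.0 0.6 1.8
  endloop
 endfacet
 facet normal 0.560 -0.753 0.345
  outer loop
   vertex 3.3 1.5 4.9
   vertex 4.0 0.6 1.8
   vertex 4.6 2.1 4.1
  endloop
 endfacet
 facet normal 0.047 0.586 0.809
  outer loop
   vertex 3.3 1.5 4.9
   vertex 2.5 4.6 2.7
   vertex 0.7 2.4 4.4
  endloop
 endfacet
 facet normal -0.070 0.993 0.095
  outer loop
   vertex 1.0 4.6 1.6
   vertex 2.5 4.6 2.7
   vertex 3.5 4.9 0.3
  endloop
 endfacet
 facet normal -0.683 -0.537 -0.495
  outer loop
   vertex 1.0 4.6 1.6
   vertex 4.0 0.6 1.8
   vertex 0.7 2.4 4.4
  endloop
 endfacet
 facet normal -0.401 -0.343 -0.850
  outer loop
   vertex 1.0 4.6 1.6
   vertex 3.5 4.9 0.3
   vertex 4.0 0.6 1.8
  endloop
 endfacet
 facet normal 0.680 0.670 0.297
  outer loop
   vertex 2.9 4.4 2.8
   vertex 4.6 2.1 4.1
   vertex 3.5 4.9 0.3
  endloop
 endfacet
 facet normal 0.377 0.887 0.268
  outer loop
   vertex 2.9 4.4 2.8
   vertex 3.5 4.9 0.3
   vertex 2.5 4.6 2.7
  endloop
 endfacet
 facet normal 0.206 0.592 0.779
  outer loop
   vertex 2.9 4.4 2.8
   vertex 3.3 1.5 4.9
   vertex 4.6 2.1 4.1
  endloop
 endfacet
 facet normal 0.096 0.592 0.800
  outer loop
   vertex 2.9 4.4 2.8
   vertex 2.5 4.6 2.7
   vertex 3.3 1.5 4.9
  endloop
 endfacet
 facet normal -0.026 0.624 0.781
  outer loop
   vertex 1.3 3.8 3.3
   vertex 0.7 2.4 4.4
   vertex 2.5 4.6 2.7
  endloop
 endfacet
 facet normal -0.679 0.611 0.407
  outer loop
   vertex 1.3 3.8 3.3
   vertex 1.0 4.6 1.6
   vertex 0.7 2.4 4.4
  endloop
 endfacet
 facet normal -0.329 0.831 0.449
  outer loop
   vertex 1.3 3.8 3.3
   vertex 2.5 4.6 2.7
   vertex 1.0 4.6 1.6
  endloop
 endfacet
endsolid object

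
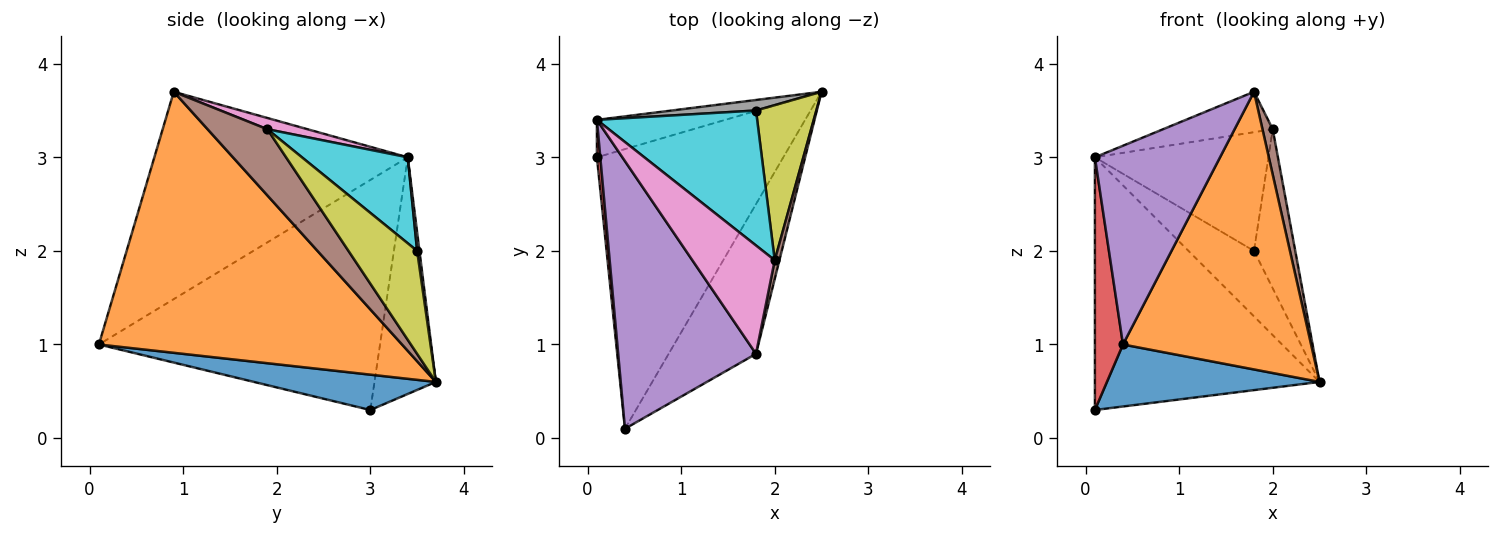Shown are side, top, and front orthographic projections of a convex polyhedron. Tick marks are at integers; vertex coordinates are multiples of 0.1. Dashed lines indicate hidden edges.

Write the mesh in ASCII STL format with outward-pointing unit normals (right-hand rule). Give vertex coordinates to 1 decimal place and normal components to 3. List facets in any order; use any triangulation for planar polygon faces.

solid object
 facet normal 0.182 -0.213 -0.960
  outer loop
   vertex 0.4 0.1 1.0
   vertex 0.1 3.0 0.3
   vertex 2.5 3.7 0.6
  endloop
 endfacet
 facet normal 0.817 -0.507 -0.274
  outer loop
   vertex 1.8 0.9 3.7
   vertex 0.4 0.1 1.0
   vertex 2.5 3.7 0.6
  endloop
 endfacet
 facet normal -0.261 0.955 -0.141
  outer loop
   vertex 0.1 3.4 3.0
   vertex 2.5 3.7 0.6
   vertex 0.1 3.0 0.3
  endloop
 endfacet
 facet normal -0.995 -0.099 0.015
  outer loop
   vertex 0.1 3.4 3.0
   vertex 0.1 3.0 0.3
   vertex 0.4 0.1 1.0
  endloop
 endfacet
 facet normal -0.770 -0.380 0.512
  outer loop
   vertex 0.1 3.4 3.0
   vertex 0.4 0.1 1.0
   vertex 1.8 0.9 3.7
  endloop
 endfacet
 facet normal 0.983 -0.169 0.070
  outer loop
   vertex 2.0 1.9 3.3
   vertex 1.8 0.9 3.7
   vertex 2.5 3.7 0.6
  endloop
 endfacet
 facet normal 0.127 0.346 0.929
  outer loop
   vertex 2.0 1.9 3.3
   vertex 0.1 3.4 3.0
   vertex 1.8 0.9 3.7
  endloop
 endfacet
 facet normal 0.035 0.987 0.159
  outer loop
   vertex 1.8 3.5 2.0
   vertex 2.5 3.7 0.6
   vertex 0.1 3.4 3.0
  endloop
 endfacet
 facet normal 0.766 0.460 0.449
  outer loop
   vertex 1.8 3.5 2.0
   vertex 2.0 1.9 3.3
   vertex 2.5 3.7 0.6
  endloop
 endfacet
 facet normal 0.374 0.613 0.696
  outer loop
   vertex 1.8 3.5 2.0
   vertex 0.1 3.4 3.0
   vertex 2.0 1.9 3.3
  endloop
 endfacet
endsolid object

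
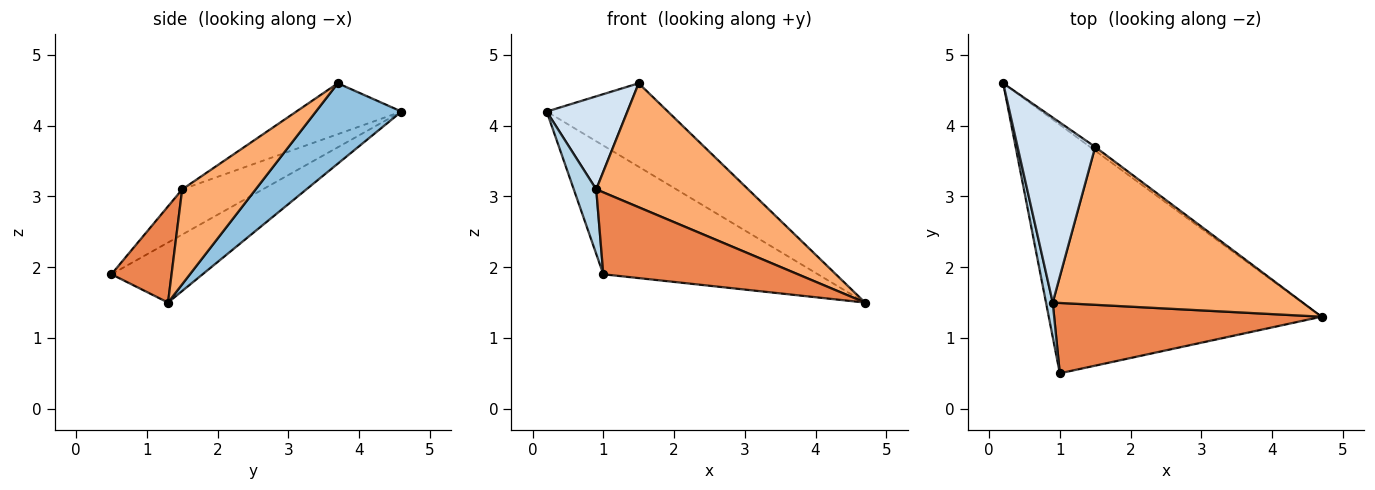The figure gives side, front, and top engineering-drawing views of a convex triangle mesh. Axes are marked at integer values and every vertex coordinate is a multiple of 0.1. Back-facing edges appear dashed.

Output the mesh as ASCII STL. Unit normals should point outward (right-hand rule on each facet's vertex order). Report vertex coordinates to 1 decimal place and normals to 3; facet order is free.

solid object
 facet normal -0.192 0.451 -0.871
  outer loop
   vertex 1.0 0.5 1.9
   vertex 0.2 4.6 4.2
   vertex 4.7 1.3 1.5
  endloop
 endfacet
 facet normal 0.576 0.816 -0.037
  outer loop
   vertex 1.5 3.7 4.6
   vertex 4.7 1.3 1.5
   vertex 0.2 4.6 4.2
  endloop
 endfacet
 facet normal -0.954 -0.266 0.142
  outer loop
   vertex 0.9 1.5 3.1
   vertex 0.2 4.6 4.2
   vertex 1.0 0.5 1.9
  endloop
 endfacet
 facet normal -0.506 -0.388 0.771
  outer loop
   vertex 0.9 1.5 3.1
   vertex 1.5 3.7 4.6
   vertex 0.2 4.6 4.2
  endloop
 endfacet
 facet normal 0.228 -0.739 0.634
  outer loop
   vertex 0.9 1.5 3.1
   vertex 1.0 0.5 1.9
   vertex 4.7 1.3 1.5
  endloop
 endfacet
 facet normal 0.286 -0.592 0.754
  outer loop
   vertex 0.9 1.5 3.1
   vertex 4.7 1.3 1.5
   vertex 1.5 3.7 4.6
  endloop
 endfacet
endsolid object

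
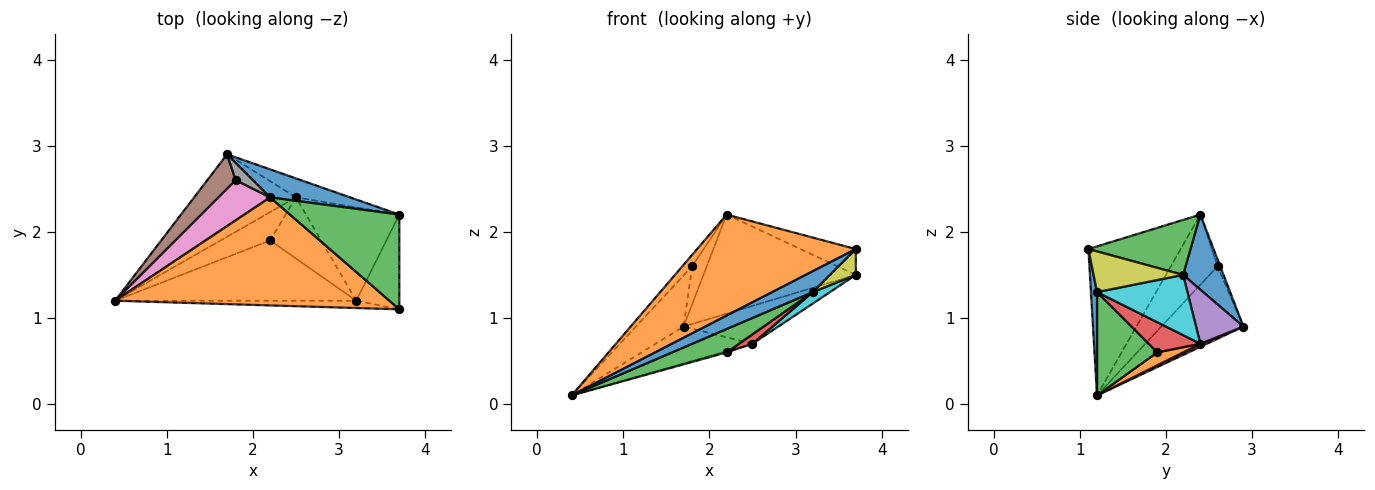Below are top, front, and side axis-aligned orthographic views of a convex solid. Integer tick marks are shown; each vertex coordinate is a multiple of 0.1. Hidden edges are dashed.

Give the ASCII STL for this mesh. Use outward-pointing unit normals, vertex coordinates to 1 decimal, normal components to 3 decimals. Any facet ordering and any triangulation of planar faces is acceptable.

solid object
 facet normal 0.247 0.932 0.264
  outer loop
   vertex 2.2 2.4 2.2
   vertex 3.7 2.2 1.5
   vertex 1.7 2.9 0.9
  endloop
 endfacet
 facet normal -0.369 -0.635 0.679
  outer loop
   vertex 3.7 1.1 1.8
   vertex 2.2 2.4 2.2
   vertex 0.4 1.2 0.1
  endloop
 endfacet
 facet normal 0.437 0.237 0.868
  outer loop
   vertex 3.7 1.1 1.8
   vertex 3.7 2.2 1.5
   vertex 2.2 2.4 2.2
  endloop
 endfacet
 facet normal 0.027 0.409 -0.912
  outer loop
   vertex 2.5 2.4 0.7
   vertex 0.4 1.2 0.1
   vertex 1.7 2.9 0.9
  endloop
 endfacet
 facet normal 0.408 0.816 -0.408
  outer loop
   vertex 2.5 2.4 0.7
   vertex 1.7 2.9 0.9
   vertex 3.7 2.2 1.5
  endloop
 endfacet
 facet normal -0.819 0.475 0.321
  outer loop
   vertex 1.8 2.6 1.6
   vertex 1.7 2.9 0.9
   vertex 0.4 1.2 0.1
  endloop
 endfacet
 facet normal -0.794 0.167 0.585
  outer loop
   vertex 1.8 2.6 1.6
   vertex 0.4 1.2 0.1
   vertex 2.2 2.4 2.2
  endloop
 endfacet
 facet normal -0.163 0.898 0.408
  outer loop
   vertex 1.8 2.6 1.6
   vertex 2.2 2.4 2.2
   vertex 1.7 2.9 0.9
  endloop
 endfacet
 facet normal 0.674 -0.194 -0.713
  outer loop
   vertex 3.2 1.2 1.3
   vertex 3.7 2.2 1.5
   vertex 3.7 1.1 1.8
  endloop
 endfacet
 facet normal 0.540 -0.103 -0.835
  outer loop
   vertex 3.2 1.2 1.3
   vertex 2.5 2.4 0.7
   vertex 3.7 2.2 1.5
  endloop
 endfacet
 facet normal 0.140 -0.935 -0.327
  outer loop
   vertex 3.2 1.2 1.3
   vertex 3.7 1.1 1.8
   vertex 0.4 1.2 0.1
  endloop
 endfacet
 facet normal 0.252 0.042 -0.967
  outer loop
   vertex 2.2 1.9 0.6
   vertex 0.4 1.2 0.1
   vertex 2.5 2.4 0.7
  endloop
 endfacet
 facet normal 0.371 -0.336 -0.866
  outer loop
   vertex 2.2 1.9 0.6
   vertex 3.2 1.2 1.3
   vertex 0.4 1.2 0.1
  endloop
 endfacet
 facet normal 0.505 -0.132 -0.853
  outer loop
   vertex 2.2 1.9 0.6
   vertex 2.5 2.4 0.7
   vertex 3.2 1.2 1.3
  endloop
 endfacet
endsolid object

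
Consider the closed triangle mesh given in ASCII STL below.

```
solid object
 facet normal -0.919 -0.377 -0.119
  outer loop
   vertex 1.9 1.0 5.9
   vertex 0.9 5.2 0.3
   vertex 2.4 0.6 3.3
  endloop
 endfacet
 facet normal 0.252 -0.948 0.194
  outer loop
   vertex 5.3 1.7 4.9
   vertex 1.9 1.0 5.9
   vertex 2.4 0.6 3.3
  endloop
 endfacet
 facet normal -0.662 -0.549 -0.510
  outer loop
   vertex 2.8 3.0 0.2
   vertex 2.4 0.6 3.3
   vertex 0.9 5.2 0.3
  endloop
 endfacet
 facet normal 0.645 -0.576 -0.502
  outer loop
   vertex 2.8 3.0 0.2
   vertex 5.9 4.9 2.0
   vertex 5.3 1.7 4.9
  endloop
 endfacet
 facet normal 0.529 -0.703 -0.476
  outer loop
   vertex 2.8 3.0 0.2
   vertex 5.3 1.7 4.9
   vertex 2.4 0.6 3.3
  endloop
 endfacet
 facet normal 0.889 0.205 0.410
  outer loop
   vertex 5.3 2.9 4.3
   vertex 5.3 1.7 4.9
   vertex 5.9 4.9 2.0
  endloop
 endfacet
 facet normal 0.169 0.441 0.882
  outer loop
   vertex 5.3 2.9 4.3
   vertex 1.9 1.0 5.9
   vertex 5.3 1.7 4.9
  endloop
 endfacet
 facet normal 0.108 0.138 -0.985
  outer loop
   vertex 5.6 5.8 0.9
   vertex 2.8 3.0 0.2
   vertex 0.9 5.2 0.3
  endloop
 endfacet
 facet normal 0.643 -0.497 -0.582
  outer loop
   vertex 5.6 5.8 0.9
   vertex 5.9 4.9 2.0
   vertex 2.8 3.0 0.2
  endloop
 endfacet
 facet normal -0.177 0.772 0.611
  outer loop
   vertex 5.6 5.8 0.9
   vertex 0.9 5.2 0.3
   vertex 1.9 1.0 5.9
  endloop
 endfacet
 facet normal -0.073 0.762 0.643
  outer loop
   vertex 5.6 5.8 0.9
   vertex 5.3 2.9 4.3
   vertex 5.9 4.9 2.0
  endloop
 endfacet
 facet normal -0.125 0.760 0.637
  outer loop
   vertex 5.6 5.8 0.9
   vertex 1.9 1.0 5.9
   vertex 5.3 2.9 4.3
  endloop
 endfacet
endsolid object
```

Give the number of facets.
12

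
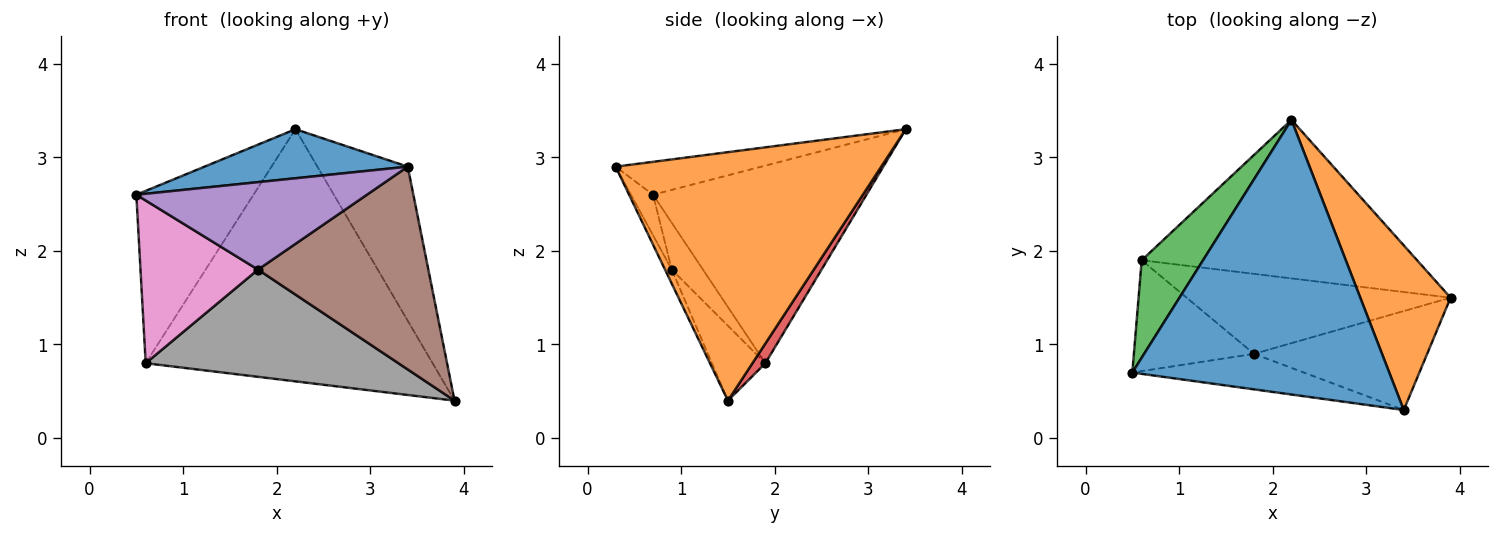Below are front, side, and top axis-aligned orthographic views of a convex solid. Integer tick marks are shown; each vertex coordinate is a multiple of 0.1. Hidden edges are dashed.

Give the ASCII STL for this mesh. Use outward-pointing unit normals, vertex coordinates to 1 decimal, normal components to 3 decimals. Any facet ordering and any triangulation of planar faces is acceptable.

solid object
 facet normal -0.125 -0.174 0.977
  outer loop
   vertex 3.4 0.3 2.9
   vertex 2.2 3.4 3.3
   vertex 0.5 0.7 2.6
  endloop
 endfacet
 facet normal 0.895 0.305 0.325
  outer loop
   vertex 3.4 0.3 2.9
   vertex 3.9 1.5 0.4
   vertex 2.2 3.4 3.3
  endloop
 endfacet
 facet normal -0.846 0.464 0.263
  outer loop
   vertex 0.6 1.9 0.8
   vertex 0.5 0.7 2.6
   vertex 2.2 3.4 3.3
  endloop
 endfacet
 facet normal 0.038 0.846 -0.532
  outer loop
   vertex 0.6 1.9 0.8
   vertex 2.2 3.4 3.3
   vertex 3.9 1.5 0.4
  endloop
 endfacet
 facet normal -0.089 -0.923 -0.375
  outer loop
   vertex 1.8 0.9 1.8
   vertex 3.4 0.3 2.9
   vertex 0.5 0.7 2.6
  endloop
 endfacet
 facet normal -0.036 -0.898 -0.438
  outer loop
   vertex 1.8 0.9 1.8
   vertex 3.9 1.5 0.4
   vertex 3.4 0.3 2.9
  endloop
 endfacet
 facet normal -0.214 -0.807 -0.550
  outer loop
   vertex 1.8 0.9 1.8
   vertex 0.5 0.7 2.6
   vertex 0.6 1.9 0.8
  endloop
 endfacet
 facet normal -0.167 -0.790 -0.590
  outer loop
   vertex 1.8 0.9 1.8
   vertex 0.6 1.9 0.8
   vertex 3.9 1.5 0.4
  endloop
 endfacet
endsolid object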